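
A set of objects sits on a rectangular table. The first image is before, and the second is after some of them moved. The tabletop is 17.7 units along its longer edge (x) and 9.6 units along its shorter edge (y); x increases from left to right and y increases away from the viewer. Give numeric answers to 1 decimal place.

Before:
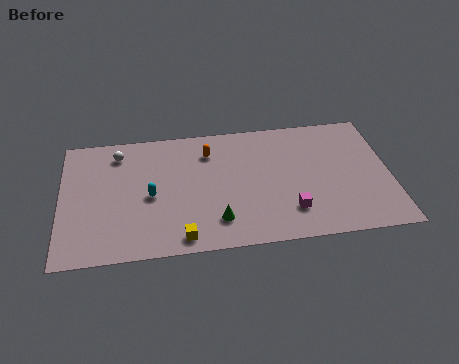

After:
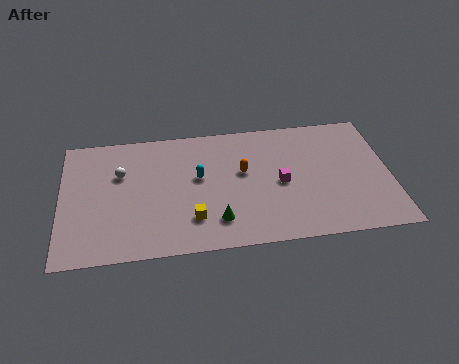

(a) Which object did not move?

the green cone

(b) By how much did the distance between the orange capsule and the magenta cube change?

-4.3

The distance was about 6.6 in the first image and 2.3 in the second, so they moved 4.3 units closer together.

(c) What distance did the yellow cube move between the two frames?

1.4

The yellow cube moved from about (6.4, 1.1) to (7.0, 2.4), a distance of √(0.6² + 1.3²) ≈ 1.4.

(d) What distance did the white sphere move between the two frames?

1.6

The white sphere moved from about (3.1, 7.9) to (3.2, 6.3), a distance of √(0.1² + 1.6²) ≈ 1.6.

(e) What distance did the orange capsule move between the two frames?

2.5

The orange capsule moved from about (8.0, 7.4) to (9.8, 5.6), a distance of √(1.8² + 1.8²) ≈ 2.5.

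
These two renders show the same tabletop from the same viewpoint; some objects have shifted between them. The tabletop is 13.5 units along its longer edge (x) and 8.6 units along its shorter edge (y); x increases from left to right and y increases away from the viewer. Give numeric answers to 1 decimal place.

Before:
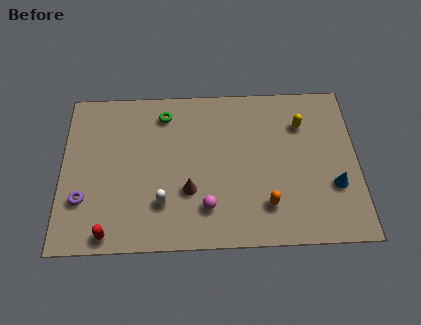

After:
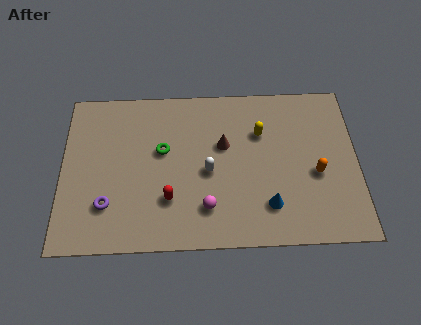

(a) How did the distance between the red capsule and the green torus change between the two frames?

-4.2

Before: roughly 6.8 units apart; after: 2.6. That's 4.2 units closer together.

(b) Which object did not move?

the magenta sphere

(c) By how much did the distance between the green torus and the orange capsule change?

+0.3

They were about 6.9 units apart before and 7.2 after — 0.3 units further apart.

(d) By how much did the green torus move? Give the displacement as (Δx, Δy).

(-0.1, -2.0)

From the two frames, the green torus sits at roughly (4.7, 7.1) before and (4.6, 5.1) after.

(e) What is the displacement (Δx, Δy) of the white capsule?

(2.1, 1.6)

The white capsule started near (4.6, 2.3) and ended near (6.7, 3.9).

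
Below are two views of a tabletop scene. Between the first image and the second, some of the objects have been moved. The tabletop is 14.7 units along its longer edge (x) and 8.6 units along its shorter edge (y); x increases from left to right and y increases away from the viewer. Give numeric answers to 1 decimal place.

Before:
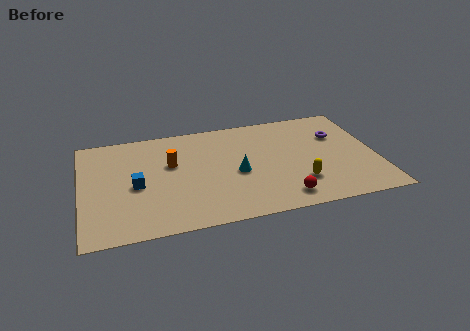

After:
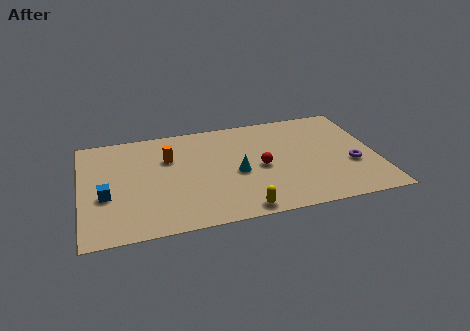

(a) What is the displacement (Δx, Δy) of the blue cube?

(-1.5, -0.5)

The blue cube started near (2.7, 3.9) and ended near (1.2, 3.4).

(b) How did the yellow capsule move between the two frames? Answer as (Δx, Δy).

(-3.0, -1.5)

From the two frames, the yellow capsule sits at roughly (10.7, 2.3) before and (7.7, 0.8) after.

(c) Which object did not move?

the cyan cone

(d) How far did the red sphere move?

2.8

The red sphere was near (9.8, 1.3) before and (8.9, 4.0) after, so it travelled √(0.9² + 2.7²) ≈ 2.8 units.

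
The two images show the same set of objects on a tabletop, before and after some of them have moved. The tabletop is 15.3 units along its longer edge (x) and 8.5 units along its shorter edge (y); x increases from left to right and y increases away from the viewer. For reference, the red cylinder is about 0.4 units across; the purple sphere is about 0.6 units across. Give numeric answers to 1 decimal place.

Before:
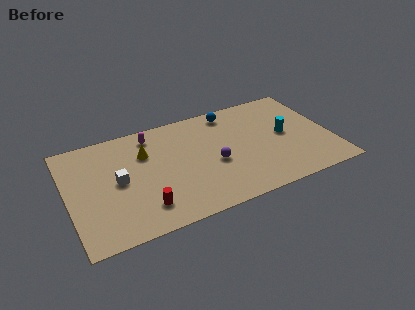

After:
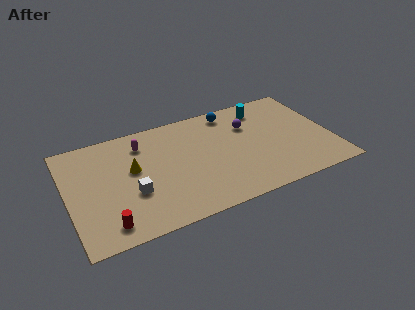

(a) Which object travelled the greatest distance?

the purple sphere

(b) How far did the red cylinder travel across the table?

2.2

From (4.1, 1.8) to (2.0, 1.3), the red cylinder covered √(2.1² + 0.5²) ≈ 2.2 units.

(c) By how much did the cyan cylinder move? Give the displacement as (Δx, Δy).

(-1.0, 2.6)

From the two frames, the cyan cylinder sits at roughly (12.7, 4.4) before and (11.7, 7.0) after.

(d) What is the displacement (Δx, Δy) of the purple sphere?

(2.3, 2.3)

The purple sphere started near (8.4, 3.6) and ended near (10.7, 5.9).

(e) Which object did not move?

the blue sphere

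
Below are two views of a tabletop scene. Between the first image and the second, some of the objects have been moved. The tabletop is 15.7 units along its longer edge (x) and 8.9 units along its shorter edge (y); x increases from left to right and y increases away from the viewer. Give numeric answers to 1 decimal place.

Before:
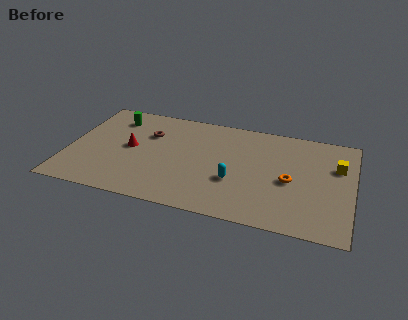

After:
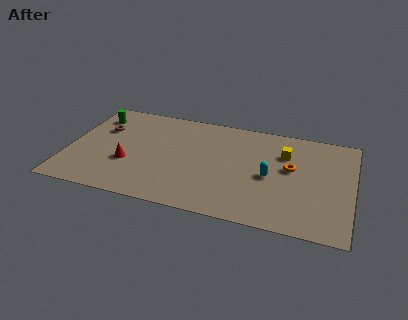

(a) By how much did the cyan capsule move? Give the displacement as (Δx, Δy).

(1.9, 0.9)

The cyan capsule started near (9.3, 3.2) and ended near (11.2, 4.1).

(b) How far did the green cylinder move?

1.1

From (2.3, 7.1) to (1.2, 7.0), the green cylinder covered √(1.1² + 0.1²) ≈ 1.1 units.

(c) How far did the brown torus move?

2.6

The brown torus was near (4.3, 6.1) before and (1.7, 5.9) after, so it travelled √(2.6² + 0.2²) ≈ 2.6 units.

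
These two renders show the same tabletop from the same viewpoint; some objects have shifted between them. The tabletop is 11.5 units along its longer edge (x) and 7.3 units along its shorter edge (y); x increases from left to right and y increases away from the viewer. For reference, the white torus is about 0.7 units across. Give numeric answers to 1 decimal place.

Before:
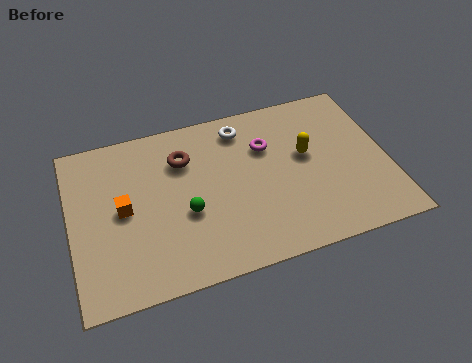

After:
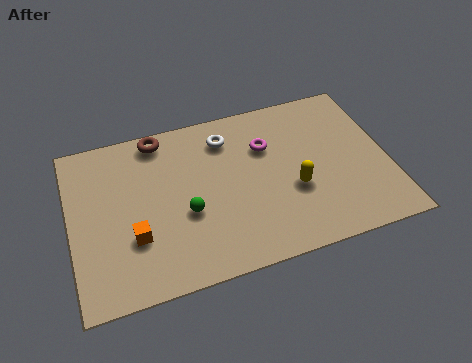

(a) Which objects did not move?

the magenta torus and the green sphere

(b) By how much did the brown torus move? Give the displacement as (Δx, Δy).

(-0.8, 1.2)

The brown torus started near (4.2, 5.3) and ended near (3.4, 6.5).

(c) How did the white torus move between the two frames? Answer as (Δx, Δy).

(-0.6, -0.3)

The white torus was at about (6.4, 6.1) and moved to about (5.8, 5.8).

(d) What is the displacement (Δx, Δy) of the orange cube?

(0.3, -1.3)

From the two frames, the orange cube sits at roughly (1.9, 3.7) before and (2.2, 2.4) after.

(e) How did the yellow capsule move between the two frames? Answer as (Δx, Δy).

(-0.6, -1.4)

The yellow capsule started near (8.6, 4.2) and ended near (8.0, 2.8).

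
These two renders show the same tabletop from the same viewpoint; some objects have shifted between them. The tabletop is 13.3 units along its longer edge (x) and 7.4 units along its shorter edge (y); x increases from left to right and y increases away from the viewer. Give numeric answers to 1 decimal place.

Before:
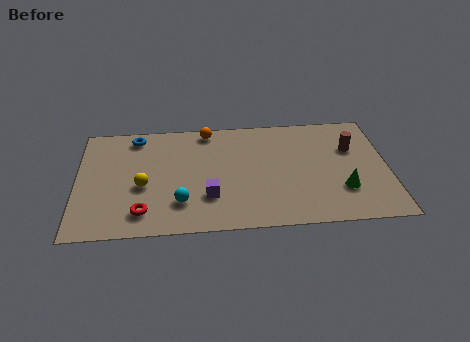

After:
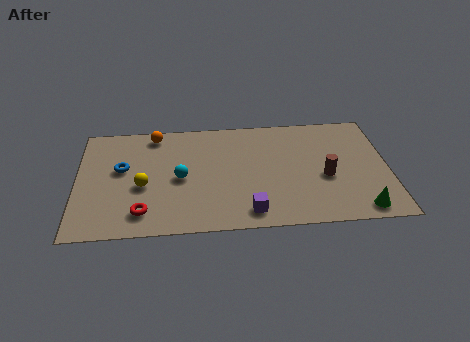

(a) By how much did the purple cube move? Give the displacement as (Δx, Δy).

(1.7, -1.1)

The purple cube started near (5.6, 2.2) and ended near (7.3, 1.1).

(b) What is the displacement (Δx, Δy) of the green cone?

(0.7, -1.3)

From the two frames, the green cone sits at roughly (11.3, 2.2) before and (12.0, 0.9) after.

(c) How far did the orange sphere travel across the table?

2.3

From (5.6, 6.6) to (3.3, 6.5), the orange sphere covered √(2.3² + 0.1²) ≈ 2.3 units.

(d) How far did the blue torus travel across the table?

2.2

The blue torus moved from about (2.5, 6.4) to (1.9, 4.3), a distance of √(0.6² + 2.1²) ≈ 2.2.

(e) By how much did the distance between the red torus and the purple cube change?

+1.6

They were about 2.9 units apart before and 4.5 after — 1.6 units further apart.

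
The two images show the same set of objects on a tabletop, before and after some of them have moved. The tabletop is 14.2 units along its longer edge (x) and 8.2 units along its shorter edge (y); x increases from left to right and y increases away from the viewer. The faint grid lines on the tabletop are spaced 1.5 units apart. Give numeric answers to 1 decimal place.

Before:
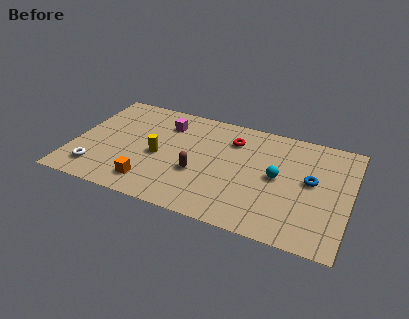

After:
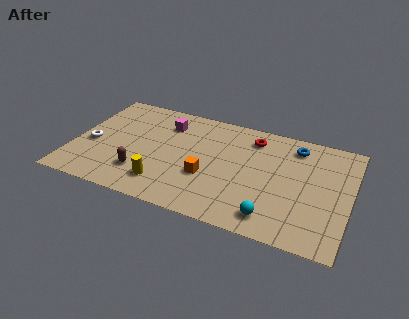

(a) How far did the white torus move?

2.0

From (1.4, 1.6) to (0.9, 3.5), the white torus covered √(0.5² + 1.9²) ≈ 2.0 units.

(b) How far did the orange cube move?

3.2

The orange cube moved from about (4.2, 1.5) to (7.0, 3.0), a distance of √(2.8² + 1.5²) ≈ 3.2.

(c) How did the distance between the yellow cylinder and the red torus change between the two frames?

+2.1

The distance was about 4.4 in the first image and 6.5 in the second, so they moved 2.1 units further apart.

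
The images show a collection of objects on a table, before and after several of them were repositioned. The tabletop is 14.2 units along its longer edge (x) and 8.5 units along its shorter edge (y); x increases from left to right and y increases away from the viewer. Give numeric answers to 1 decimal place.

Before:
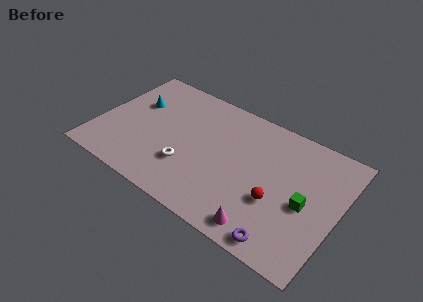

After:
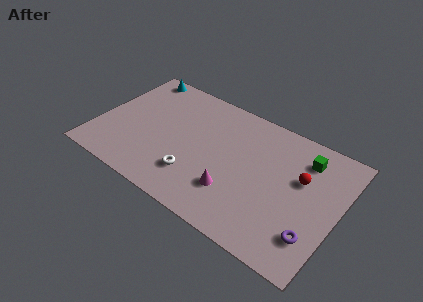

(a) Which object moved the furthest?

the green cube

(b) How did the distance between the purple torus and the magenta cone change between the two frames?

+3.5

Before: roughly 1.2 units apart; after: 4.7. That's 3.5 units further apart.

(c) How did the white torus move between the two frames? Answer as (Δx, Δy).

(0.5, -0.4)

The white torus was at about (5.6, 2.6) and moved to about (6.1, 2.2).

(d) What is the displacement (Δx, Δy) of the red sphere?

(1.1, 2.2)

The red sphere was at about (10.8, 3.1) and moved to about (11.9, 5.3).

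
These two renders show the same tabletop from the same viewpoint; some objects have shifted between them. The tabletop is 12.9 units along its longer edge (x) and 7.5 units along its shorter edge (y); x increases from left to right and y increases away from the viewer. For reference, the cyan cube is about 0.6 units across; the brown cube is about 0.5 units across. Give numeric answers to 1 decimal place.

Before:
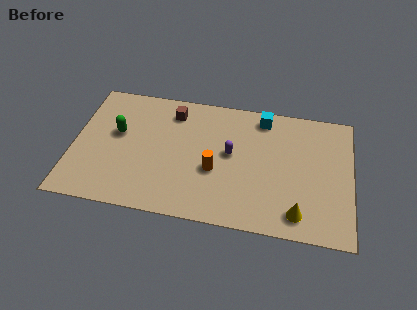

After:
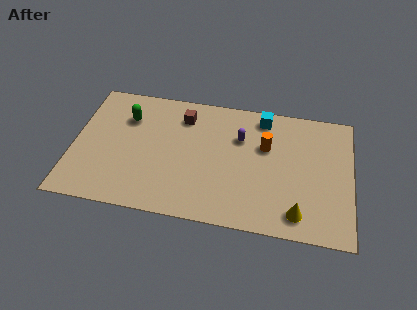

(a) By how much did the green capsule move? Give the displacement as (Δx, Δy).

(0.4, 1.0)

The green capsule was at about (2.0, 4.4) and moved to about (2.4, 5.4).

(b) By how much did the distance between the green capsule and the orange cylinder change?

+1.7

They were about 4.8 units apart before and 6.5 after — 1.7 units further apart.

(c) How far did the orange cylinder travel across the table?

2.9

From (6.6, 3.0) to (8.9, 4.8), the orange cylinder covered √(2.3² + 1.8²) ≈ 2.9 units.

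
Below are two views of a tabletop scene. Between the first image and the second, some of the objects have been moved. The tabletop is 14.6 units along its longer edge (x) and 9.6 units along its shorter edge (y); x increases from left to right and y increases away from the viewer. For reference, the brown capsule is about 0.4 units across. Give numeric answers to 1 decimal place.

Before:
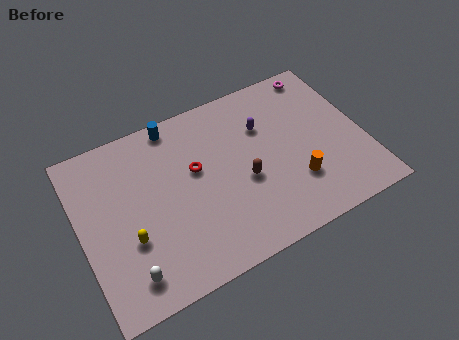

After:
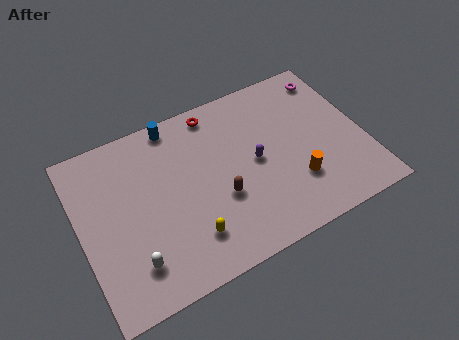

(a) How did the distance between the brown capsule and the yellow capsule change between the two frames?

-3.7

Before: roughly 6.0 units apart; after: 2.3. That's 3.7 units closer together.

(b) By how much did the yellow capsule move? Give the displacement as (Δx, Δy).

(2.9, -1.2)

From the two frames, the yellow capsule sits at roughly (2.3, 3.4) before and (5.2, 2.2) after.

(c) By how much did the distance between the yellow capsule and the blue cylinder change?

+0.4

They were about 6.1 units apart before and 6.5 after — 0.4 units further apart.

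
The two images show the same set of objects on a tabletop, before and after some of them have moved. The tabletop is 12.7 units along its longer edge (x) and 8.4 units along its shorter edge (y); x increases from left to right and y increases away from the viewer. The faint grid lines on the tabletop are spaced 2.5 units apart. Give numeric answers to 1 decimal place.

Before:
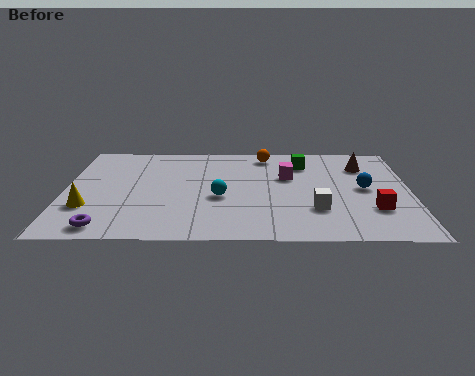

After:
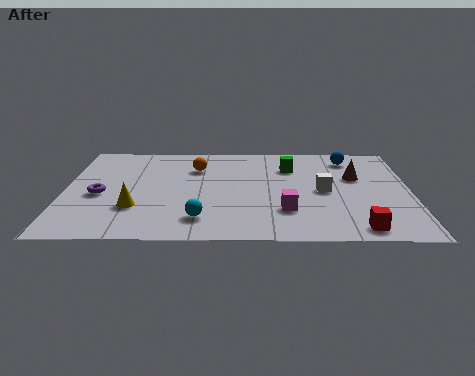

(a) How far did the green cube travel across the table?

0.6

The green cube moved from about (8.8, 6.5) to (8.3, 6.2), a distance of √(0.5² + 0.3²) ≈ 0.6.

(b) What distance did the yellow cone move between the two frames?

1.7

The yellow cone moved from about (0.9, 2.6) to (2.6, 2.6), a distance of √(1.7² + 0.0²) ≈ 1.7.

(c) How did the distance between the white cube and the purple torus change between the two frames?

+0.5

They were about 7.7 units apart before and 8.2 after — 0.5 units further apart.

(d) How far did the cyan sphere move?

1.9

From (5.7, 3.5) to (5.0, 1.7), the cyan sphere covered √(0.7² + 1.8²) ≈ 1.9 units.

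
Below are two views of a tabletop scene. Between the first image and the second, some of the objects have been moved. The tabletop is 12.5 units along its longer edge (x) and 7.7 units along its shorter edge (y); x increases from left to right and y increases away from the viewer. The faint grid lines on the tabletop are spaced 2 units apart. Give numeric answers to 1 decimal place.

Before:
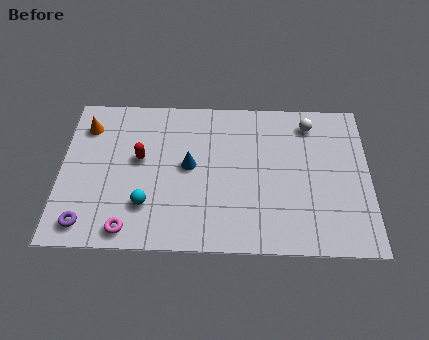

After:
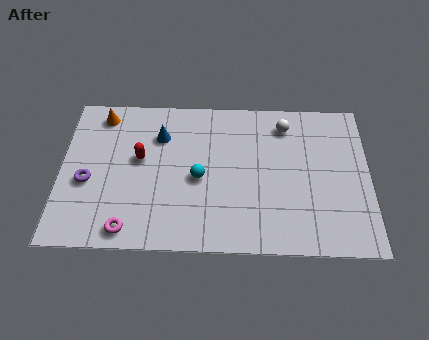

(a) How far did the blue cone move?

1.9

From (5.2, 4.1) to (4.0, 5.6), the blue cone covered √(1.2² + 1.5²) ≈ 1.9 units.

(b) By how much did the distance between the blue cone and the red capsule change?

-0.6

Before: roughly 2.0 units apart; after: 1.4. That's 0.6 units closer together.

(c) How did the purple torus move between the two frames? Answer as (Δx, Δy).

(0.0, 2.1)

The purple torus started near (1.1, 1.1) and ended near (1.1, 3.2).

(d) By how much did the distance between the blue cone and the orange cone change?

-2.0

The distance was about 4.6 in the first image and 2.6 in the second, so they moved 2.0 units closer together.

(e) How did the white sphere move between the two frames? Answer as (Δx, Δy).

(-1.0, -0.1)

From the two frames, the white sphere sits at roughly (10.1, 6.4) before and (9.1, 6.3) after.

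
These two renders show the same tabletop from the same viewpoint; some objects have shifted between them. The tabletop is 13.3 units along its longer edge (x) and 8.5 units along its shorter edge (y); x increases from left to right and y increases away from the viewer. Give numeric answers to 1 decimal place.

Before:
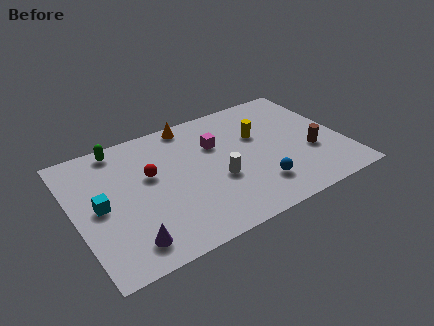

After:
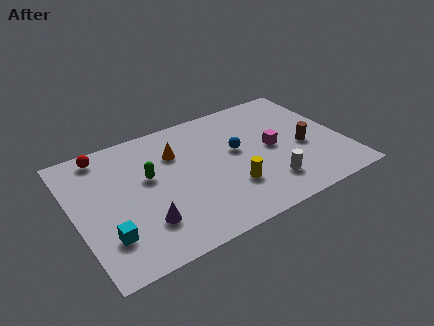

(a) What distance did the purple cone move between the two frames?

1.2

From (2.2, 1.4) to (3.1, 2.2), the purple cone covered √(0.9² + 0.8²) ≈ 1.2 units.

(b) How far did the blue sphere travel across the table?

2.9

From (8.7, 2.0) to (8.1, 4.8), the blue sphere covered √(0.6² + 2.8²) ≈ 2.9 units.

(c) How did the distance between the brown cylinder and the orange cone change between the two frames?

-0.5

They were about 7.1 units apart before and 6.6 after — 0.5 units closer together.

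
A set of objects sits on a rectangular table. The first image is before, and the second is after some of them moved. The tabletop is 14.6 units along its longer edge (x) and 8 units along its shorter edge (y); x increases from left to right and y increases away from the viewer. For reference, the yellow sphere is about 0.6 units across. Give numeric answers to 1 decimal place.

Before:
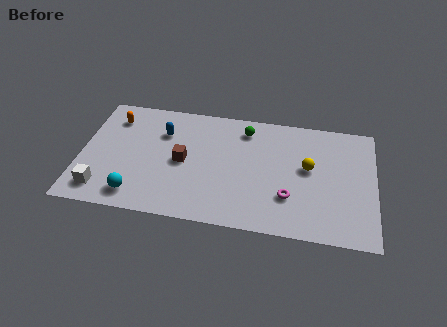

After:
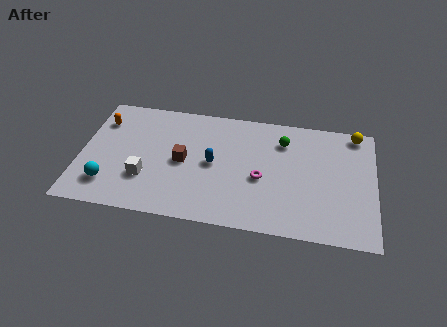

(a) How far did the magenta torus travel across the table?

1.7

The magenta torus was near (10.4, 2.4) before and (9.0, 3.4) after, so it travelled √(1.4² + 1.0²) ≈ 1.7 units.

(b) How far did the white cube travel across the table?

2.4

The white cube moved from about (1.2, 1.4) to (3.3, 2.5), a distance of √(2.1² + 1.1²) ≈ 2.4.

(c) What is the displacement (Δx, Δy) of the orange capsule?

(-0.6, -0.3)

From the two frames, the orange capsule sits at roughly (1.5, 6.3) before and (0.9, 6.0) after.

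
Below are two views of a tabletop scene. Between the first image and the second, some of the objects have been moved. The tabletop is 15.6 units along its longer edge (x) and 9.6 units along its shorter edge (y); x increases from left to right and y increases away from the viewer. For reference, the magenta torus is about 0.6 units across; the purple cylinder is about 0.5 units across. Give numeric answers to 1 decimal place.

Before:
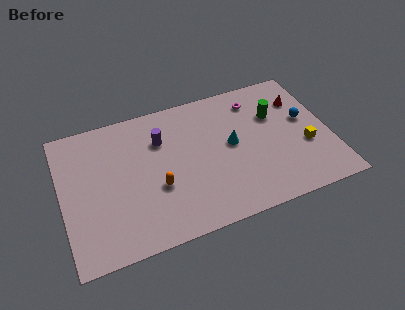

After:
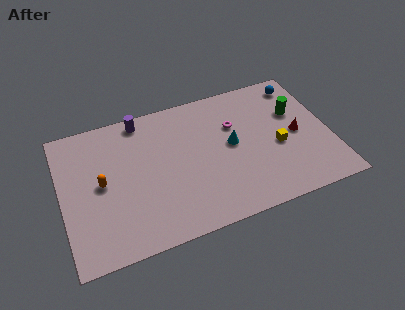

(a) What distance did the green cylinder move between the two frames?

1.2

The green cylinder was near (12.6, 6.4) before and (13.8, 6.2) after, so it travelled √(1.2² + 0.2²) ≈ 1.2 units.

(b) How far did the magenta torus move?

2.0

The magenta torus was near (11.6, 7.8) before and (10.2, 6.4) after, so it travelled √(1.4² + 1.4²) ≈ 2.0 units.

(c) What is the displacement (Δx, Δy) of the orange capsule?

(-3.1, 1.3)

The orange capsule started near (5.4, 3.6) and ended near (2.3, 4.9).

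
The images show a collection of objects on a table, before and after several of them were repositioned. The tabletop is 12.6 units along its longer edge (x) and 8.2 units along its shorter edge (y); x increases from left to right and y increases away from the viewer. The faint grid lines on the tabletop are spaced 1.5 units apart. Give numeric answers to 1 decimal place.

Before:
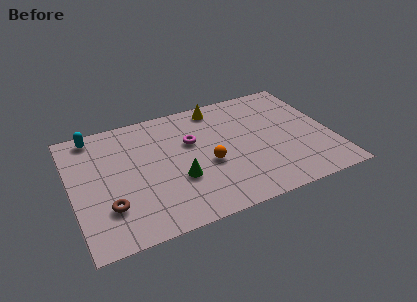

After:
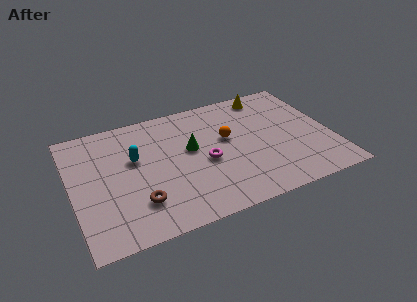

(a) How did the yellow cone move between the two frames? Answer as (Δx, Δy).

(2.5, 0.0)

From the two frames, the yellow cone sits at roughly (7.4, 7.2) before and (9.9, 7.2) after.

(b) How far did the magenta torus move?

1.7

The magenta torus moved from about (5.9, 5.2) to (6.4, 3.6), a distance of √(0.5² + 1.6²) ≈ 1.7.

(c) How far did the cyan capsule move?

2.9

The cyan capsule was near (1.3, 7.3) before and (3.1, 5.0) after, so it travelled √(1.8² + 2.3²) ≈ 2.9 units.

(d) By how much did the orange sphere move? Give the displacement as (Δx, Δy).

(1.1, 1.4)

The orange sphere was at about (6.5, 3.4) and moved to about (7.6, 4.8).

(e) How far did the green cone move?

2.0

The green cone moved from about (5.0, 2.9) to (5.8, 4.7), a distance of √(0.8² + 1.8²) ≈ 2.0.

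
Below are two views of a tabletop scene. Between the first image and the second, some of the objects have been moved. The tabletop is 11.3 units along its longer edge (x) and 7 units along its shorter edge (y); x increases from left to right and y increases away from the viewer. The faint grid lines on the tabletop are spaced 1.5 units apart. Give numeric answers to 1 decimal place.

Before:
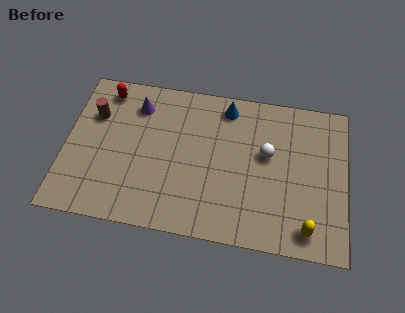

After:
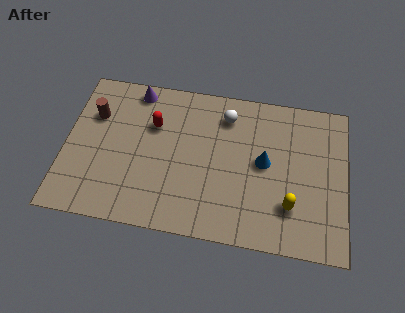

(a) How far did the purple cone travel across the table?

0.7

From (2.8, 5.5) to (2.7, 6.2), the purple cone covered √(0.1² + 0.7²) ≈ 0.7 units.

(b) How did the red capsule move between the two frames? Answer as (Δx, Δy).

(2.0, -1.3)

The red capsule started near (1.5, 6.0) and ended near (3.5, 4.7).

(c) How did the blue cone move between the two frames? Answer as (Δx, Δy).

(1.6, -2.3)

The blue cone started near (6.4, 6.0) and ended near (8.0, 3.7).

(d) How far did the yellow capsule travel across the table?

1.1

The yellow capsule moved from about (9.8, 1.0) to (9.1, 1.9), a distance of √(0.7² + 0.9²) ≈ 1.1.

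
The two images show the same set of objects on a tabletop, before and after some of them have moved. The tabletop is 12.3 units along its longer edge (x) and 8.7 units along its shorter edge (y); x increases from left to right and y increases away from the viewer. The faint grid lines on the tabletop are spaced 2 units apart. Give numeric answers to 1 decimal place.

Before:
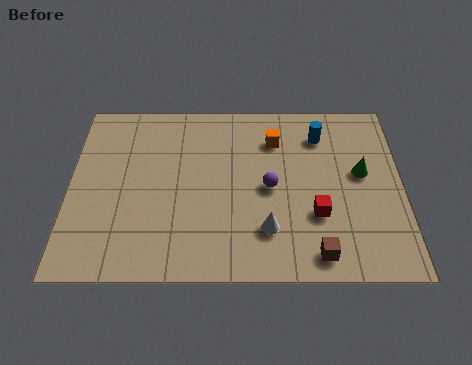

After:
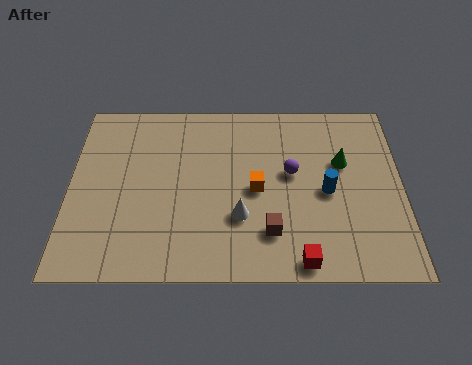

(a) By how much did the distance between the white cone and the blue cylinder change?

-1.6

The distance was about 5.0 in the first image and 3.4 in the second, so they moved 1.6 units closer together.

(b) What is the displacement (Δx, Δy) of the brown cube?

(-1.7, 1.0)

From the two frames, the brown cube sits at roughly (9.1, 1.1) before and (7.4, 2.1) after.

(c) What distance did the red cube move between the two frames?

2.2

The red cube was near (9.1, 2.9) before and (8.5, 0.8) after, so it travelled √(0.6² + 2.1²) ≈ 2.2 units.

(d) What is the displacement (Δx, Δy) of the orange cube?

(-0.7, -2.5)

The orange cube started near (7.6, 6.6) and ended near (6.9, 4.1).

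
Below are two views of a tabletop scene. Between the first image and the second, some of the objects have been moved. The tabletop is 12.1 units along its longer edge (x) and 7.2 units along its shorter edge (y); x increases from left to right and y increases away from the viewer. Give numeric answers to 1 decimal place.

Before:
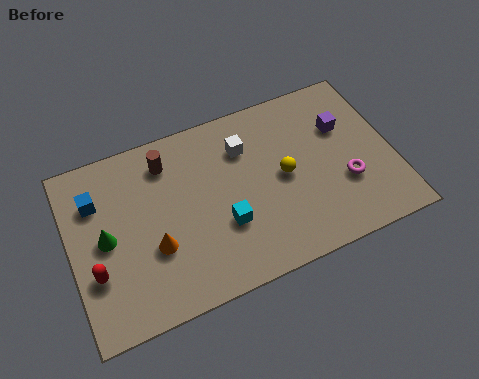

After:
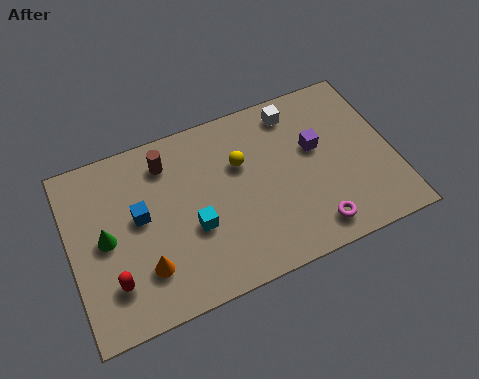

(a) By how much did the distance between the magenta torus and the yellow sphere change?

+1.8

Before: roughly 2.5 units apart; after: 4.3. That's 1.8 units further apart.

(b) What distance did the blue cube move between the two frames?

1.9

The blue cube was near (1.1, 5.2) before and (2.6, 4.0) after, so it travelled √(1.5² + 1.2²) ≈ 1.9 units.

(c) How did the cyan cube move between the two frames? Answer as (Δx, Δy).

(-1.1, 0.3)

The cyan cube started near (5.6, 2.5) and ended near (4.5, 2.8).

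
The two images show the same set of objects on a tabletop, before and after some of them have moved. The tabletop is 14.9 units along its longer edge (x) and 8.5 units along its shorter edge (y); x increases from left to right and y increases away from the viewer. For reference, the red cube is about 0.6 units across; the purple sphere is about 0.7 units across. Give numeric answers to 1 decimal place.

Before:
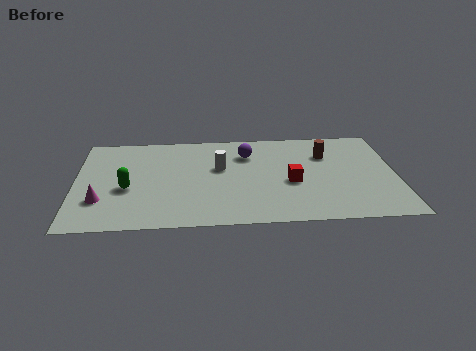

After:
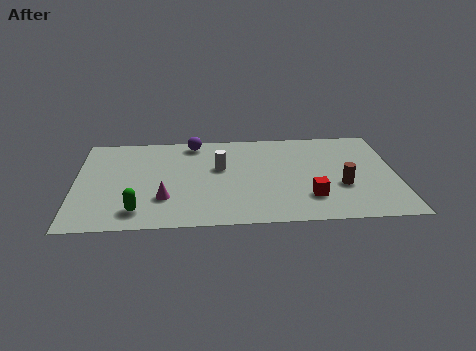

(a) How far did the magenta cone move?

2.9

The magenta cone was near (1.2, 2.5) before and (4.1, 2.5) after, so it travelled √(2.9² + 0.0²) ≈ 2.9 units.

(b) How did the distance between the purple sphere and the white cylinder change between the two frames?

+0.9

They were about 1.8 units apart before and 2.7 after — 0.9 units further apart.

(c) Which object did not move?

the white cylinder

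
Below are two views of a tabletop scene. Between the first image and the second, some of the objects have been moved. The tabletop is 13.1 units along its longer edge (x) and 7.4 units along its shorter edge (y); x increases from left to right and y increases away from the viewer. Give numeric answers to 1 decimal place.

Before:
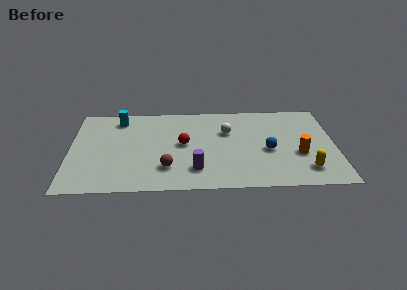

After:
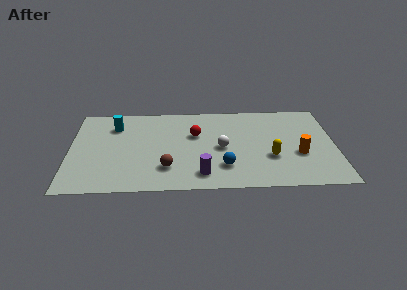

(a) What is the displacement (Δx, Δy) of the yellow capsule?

(-1.7, 1.1)

From the two frames, the yellow capsule sits at roughly (11.6, 1.5) before and (9.9, 2.6) after.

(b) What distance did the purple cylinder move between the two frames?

0.5

The purple cylinder moved from about (6.2, 1.7) to (6.5, 1.3), a distance of √(0.3² + 0.4²) ≈ 0.5.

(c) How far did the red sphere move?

1.0

The red sphere moved from about (5.6, 3.9) to (6.2, 4.7), a distance of √(0.6² + 0.8²) ≈ 1.0.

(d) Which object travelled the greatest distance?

the blue sphere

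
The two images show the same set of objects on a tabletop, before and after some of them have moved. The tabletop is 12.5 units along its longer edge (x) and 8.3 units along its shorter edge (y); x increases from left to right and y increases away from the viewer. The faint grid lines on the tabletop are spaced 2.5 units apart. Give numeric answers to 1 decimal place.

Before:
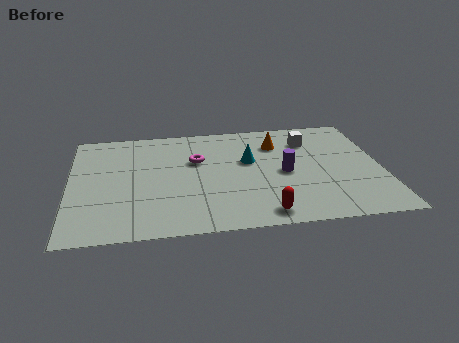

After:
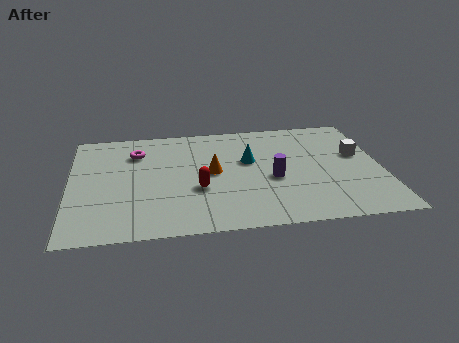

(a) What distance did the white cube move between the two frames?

2.4

The white cube was near (9.7, 6.3) before and (11.6, 4.9) after, so it travelled √(1.9² + 1.4²) ≈ 2.4 units.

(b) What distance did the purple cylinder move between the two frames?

0.6

The purple cylinder was near (8.6, 3.9) before and (8.1, 3.5) after, so it travelled √(0.5² + 0.4²) ≈ 0.6 units.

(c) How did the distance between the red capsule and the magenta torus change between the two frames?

-1.1

They were about 5.0 units apart before and 3.9 after — 1.1 units closer together.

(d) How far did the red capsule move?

3.3

From (7.6, 1.0) to (5.1, 3.1), the red capsule covered √(2.5² + 2.1²) ≈ 3.3 units.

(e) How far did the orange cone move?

3.3

The orange cone moved from about (8.4, 6.2) to (5.7, 4.3), a distance of √(2.7² + 1.9²) ≈ 3.3.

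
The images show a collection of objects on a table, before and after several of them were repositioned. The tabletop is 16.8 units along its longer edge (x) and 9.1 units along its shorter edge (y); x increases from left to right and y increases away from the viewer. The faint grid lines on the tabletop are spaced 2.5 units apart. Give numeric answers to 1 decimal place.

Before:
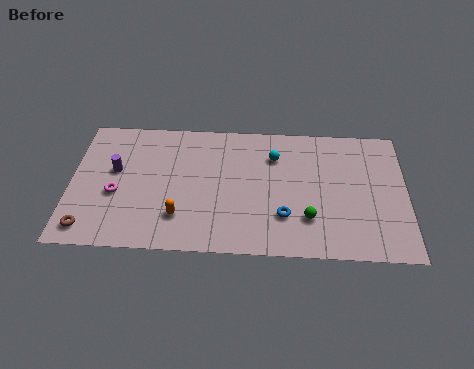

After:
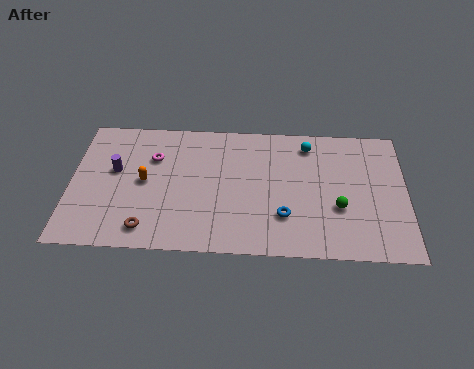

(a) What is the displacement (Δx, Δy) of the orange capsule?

(-1.8, 2.3)

From the two frames, the orange capsule sits at roughly (5.5, 2.3) before and (3.7, 4.6) after.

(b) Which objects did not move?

the purple cylinder and the blue torus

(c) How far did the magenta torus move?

3.2

The magenta torus was near (2.3, 3.7) before and (4.1, 6.3) after, so it travelled √(1.8² + 2.6²) ≈ 3.2 units.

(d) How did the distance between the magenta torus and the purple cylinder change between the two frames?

+0.5

Before: roughly 1.6 units apart; after: 2.1. That's 0.5 units further apart.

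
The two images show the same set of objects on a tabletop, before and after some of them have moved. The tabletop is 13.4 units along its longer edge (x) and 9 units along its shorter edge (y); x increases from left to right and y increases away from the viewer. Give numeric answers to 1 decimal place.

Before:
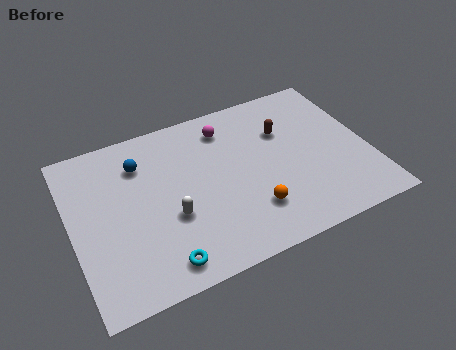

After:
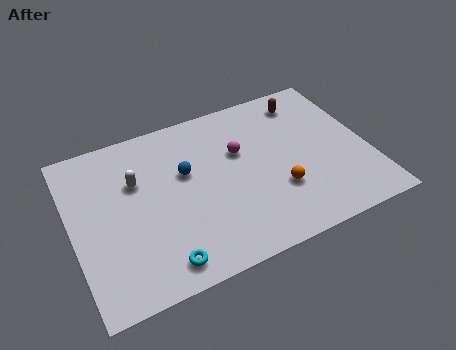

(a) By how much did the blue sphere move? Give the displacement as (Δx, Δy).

(1.9, -1.3)

From the two frames, the blue sphere sits at roughly (3.3, 6.8) before and (5.2, 5.5) after.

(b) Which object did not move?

the cyan torus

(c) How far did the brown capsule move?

1.8

The brown capsule moved from about (9.8, 6.1) to (11.0, 7.5), a distance of √(1.2² + 1.4²) ≈ 1.8.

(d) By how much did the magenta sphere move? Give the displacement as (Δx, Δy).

(0.4, -1.6)

The magenta sphere started near (7.3, 7.3) and ended near (7.7, 5.7).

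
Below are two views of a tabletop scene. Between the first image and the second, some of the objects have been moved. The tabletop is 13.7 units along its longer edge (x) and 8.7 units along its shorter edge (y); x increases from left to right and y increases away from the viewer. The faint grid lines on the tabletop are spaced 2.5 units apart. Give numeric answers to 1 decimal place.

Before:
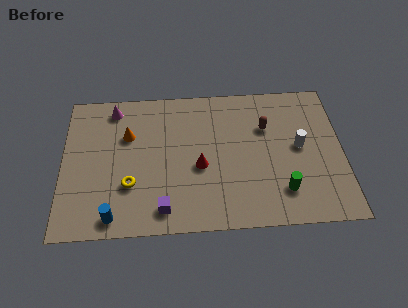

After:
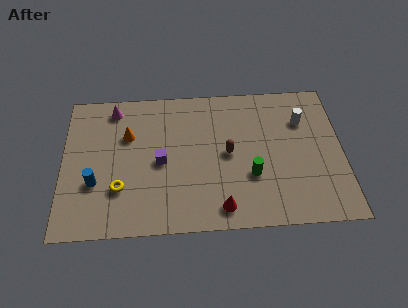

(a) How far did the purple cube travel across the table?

2.8

From (4.9, 1.3) to (4.8, 4.1), the purple cube covered √(0.1² + 2.8²) ≈ 2.8 units.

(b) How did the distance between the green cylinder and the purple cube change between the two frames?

-1.3

They were about 5.8 units apart before and 4.5 after — 1.3 units closer together.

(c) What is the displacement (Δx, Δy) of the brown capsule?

(-1.9, -1.5)

From the two frames, the brown capsule sits at roughly (10.0, 5.9) before and (8.1, 4.4) after.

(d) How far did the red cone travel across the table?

2.7

From (6.7, 3.7) to (7.7, 1.2), the red cone covered √(1.0² + 2.5²) ≈ 2.7 units.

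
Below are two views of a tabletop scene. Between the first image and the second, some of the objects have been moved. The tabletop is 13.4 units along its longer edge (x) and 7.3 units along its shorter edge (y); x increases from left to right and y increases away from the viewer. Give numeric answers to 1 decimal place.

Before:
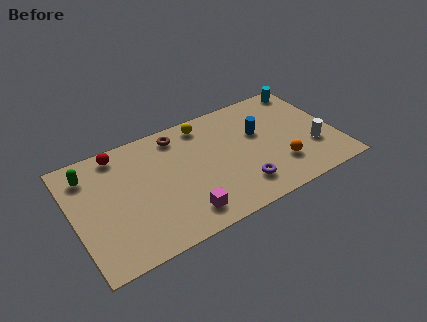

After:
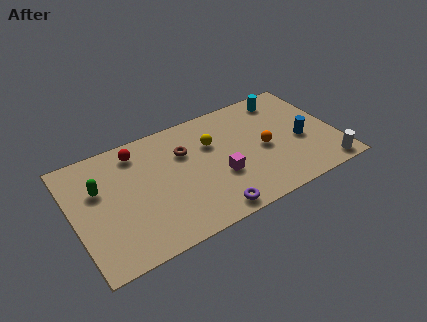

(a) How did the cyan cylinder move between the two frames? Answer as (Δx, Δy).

(-1.3, -0.3)

The cyan cylinder started near (12.5, 6.5) and ended near (11.2, 6.2).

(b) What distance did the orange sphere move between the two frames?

1.5

The orange sphere was near (10.3, 2.0) before and (9.7, 3.4) after, so it travelled √(0.6² + 1.4²) ≈ 1.5 units.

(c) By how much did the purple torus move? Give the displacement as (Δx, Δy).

(-1.7, -0.8)

From the two frames, the purple torus sits at roughly (8.2, 1.6) before and (6.5, 0.8) after.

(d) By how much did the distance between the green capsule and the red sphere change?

+0.8

Before: roughly 1.7 units apart; after: 2.5. That's 0.8 units further apart.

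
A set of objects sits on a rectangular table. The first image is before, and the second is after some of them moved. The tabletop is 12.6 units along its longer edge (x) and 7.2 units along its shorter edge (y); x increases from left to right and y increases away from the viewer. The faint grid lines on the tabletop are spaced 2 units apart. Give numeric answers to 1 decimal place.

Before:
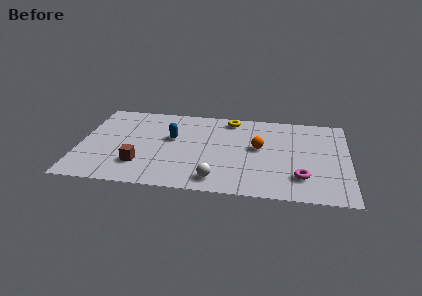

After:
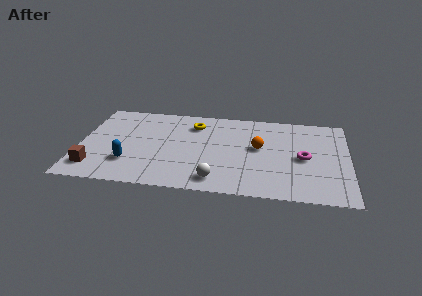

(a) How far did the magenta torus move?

1.6

The magenta torus moved from about (10.4, 1.8) to (10.5, 3.4), a distance of √(0.1² + 1.6²) ≈ 1.6.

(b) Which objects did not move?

the orange sphere and the white sphere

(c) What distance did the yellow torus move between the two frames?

1.8

From (7.0, 6.3) to (5.3, 5.6), the yellow torus covered √(1.7² + 0.7²) ≈ 1.8 units.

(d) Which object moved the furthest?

the blue capsule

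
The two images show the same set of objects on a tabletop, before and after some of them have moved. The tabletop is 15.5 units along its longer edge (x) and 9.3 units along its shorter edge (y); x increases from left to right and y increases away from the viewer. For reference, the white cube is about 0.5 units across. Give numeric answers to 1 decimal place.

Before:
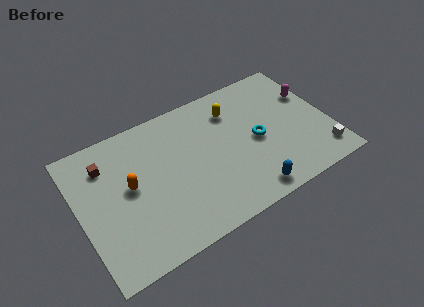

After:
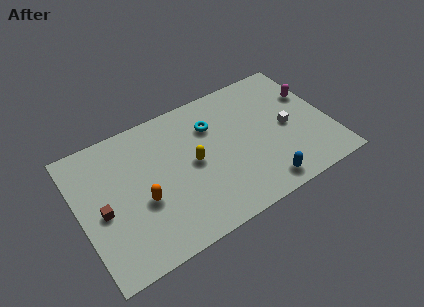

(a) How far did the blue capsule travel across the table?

0.9

The blue capsule moved from about (9.9, 1.1) to (10.8, 1.2), a distance of √(0.9² + 0.1²) ≈ 0.9.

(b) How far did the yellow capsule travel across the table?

3.8

The yellow capsule moved from about (9.9, 7.1) to (7.0, 4.7), a distance of √(2.9² + 2.4²) ≈ 3.8.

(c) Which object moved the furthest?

the yellow capsule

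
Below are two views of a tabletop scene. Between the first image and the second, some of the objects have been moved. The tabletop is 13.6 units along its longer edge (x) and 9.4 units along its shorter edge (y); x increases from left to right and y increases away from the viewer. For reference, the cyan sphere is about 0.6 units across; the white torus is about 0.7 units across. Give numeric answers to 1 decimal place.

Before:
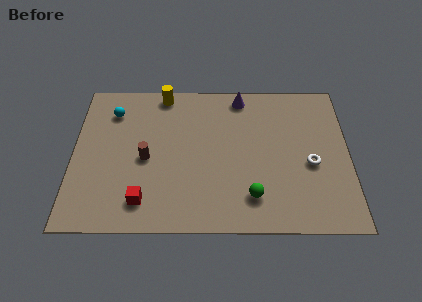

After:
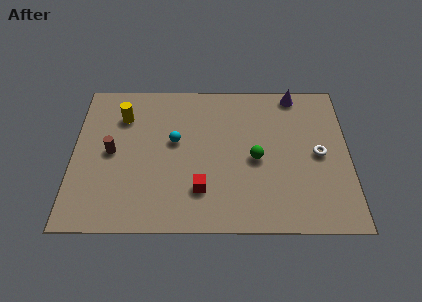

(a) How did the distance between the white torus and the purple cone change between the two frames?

-1.4

The distance was about 5.5 in the first image and 4.1 in the second, so they moved 1.4 units closer together.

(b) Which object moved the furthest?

the cyan sphere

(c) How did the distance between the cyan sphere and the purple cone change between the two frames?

+0.3

They were about 6.5 units apart before and 6.8 after — 0.3 units further apart.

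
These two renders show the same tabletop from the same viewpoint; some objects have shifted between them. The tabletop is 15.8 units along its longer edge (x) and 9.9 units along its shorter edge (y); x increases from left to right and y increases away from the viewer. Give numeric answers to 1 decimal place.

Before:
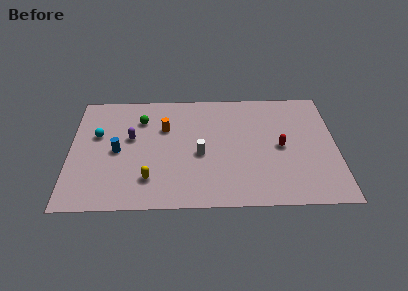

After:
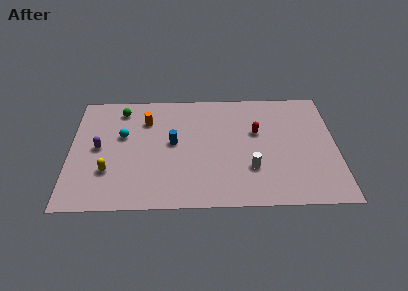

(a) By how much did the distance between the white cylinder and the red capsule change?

-1.7

They were about 4.8 units apart before and 3.1 after — 1.7 units closer together.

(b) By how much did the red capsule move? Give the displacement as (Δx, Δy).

(-1.4, 1.3)

The red capsule started near (12.5, 4.8) and ended near (11.1, 6.1).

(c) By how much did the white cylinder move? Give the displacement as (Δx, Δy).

(3.0, -1.3)

The white cylinder started near (7.7, 4.3) and ended near (10.7, 3.0).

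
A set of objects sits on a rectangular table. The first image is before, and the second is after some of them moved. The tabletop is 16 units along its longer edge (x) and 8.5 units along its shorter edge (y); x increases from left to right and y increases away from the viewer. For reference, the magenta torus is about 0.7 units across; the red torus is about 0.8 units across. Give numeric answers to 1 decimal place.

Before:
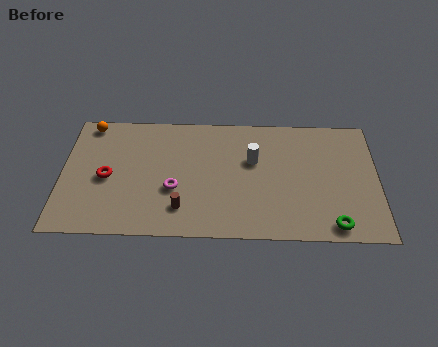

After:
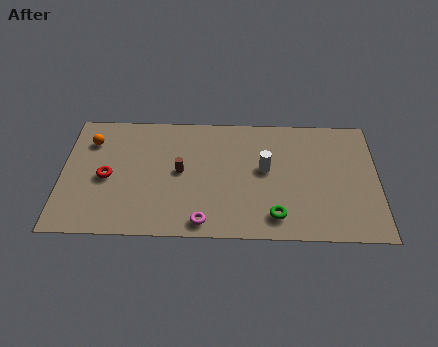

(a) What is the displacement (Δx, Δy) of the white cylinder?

(0.6, -0.6)

The white cylinder was at about (9.7, 5.3) and moved to about (10.3, 4.7).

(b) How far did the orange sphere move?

1.2

The orange sphere moved from about (1.3, 7.6) to (1.4, 6.4), a distance of √(0.1² + 1.2²) ≈ 1.2.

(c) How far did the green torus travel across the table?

2.9

From (13.7, 1.0) to (10.8, 1.5), the green torus covered √(2.9² + 0.5²) ≈ 2.9 units.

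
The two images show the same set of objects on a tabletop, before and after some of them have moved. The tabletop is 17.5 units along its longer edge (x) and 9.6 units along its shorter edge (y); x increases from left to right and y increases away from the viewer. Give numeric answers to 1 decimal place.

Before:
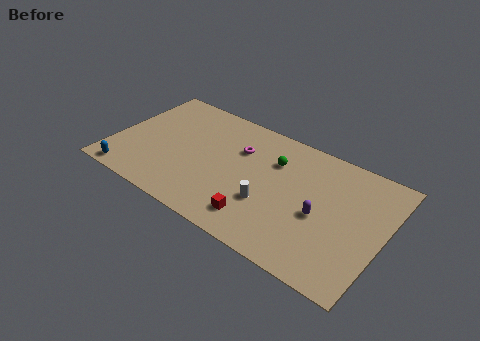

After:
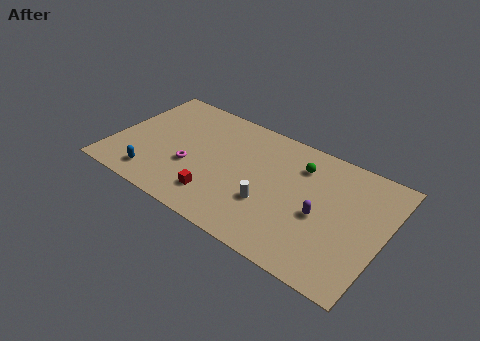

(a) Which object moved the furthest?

the magenta torus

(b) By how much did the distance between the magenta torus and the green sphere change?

+5.3

The distance was about 2.3 in the first image and 7.6 in the second, so they moved 5.3 units further apart.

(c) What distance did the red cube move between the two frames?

2.8

From (10.0, 1.8) to (7.2, 2.1), the red cube covered √(2.8² + 0.3²) ≈ 2.8 units.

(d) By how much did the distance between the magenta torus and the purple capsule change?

+2.2

They were about 6.2 units apart before and 8.4 after — 2.2 units further apart.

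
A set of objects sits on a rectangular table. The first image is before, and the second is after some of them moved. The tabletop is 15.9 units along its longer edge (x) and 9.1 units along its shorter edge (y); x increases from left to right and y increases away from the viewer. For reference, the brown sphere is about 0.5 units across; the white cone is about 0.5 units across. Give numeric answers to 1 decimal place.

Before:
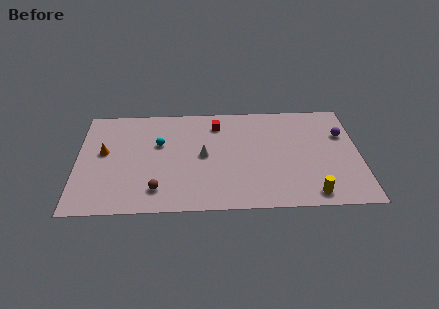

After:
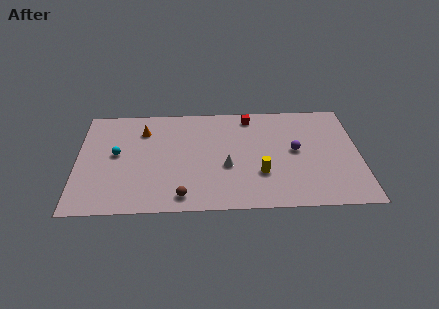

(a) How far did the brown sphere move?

1.5

The brown sphere moved from about (4.5, 1.8) to (5.9, 1.2), a distance of √(1.4² + 0.6²) ≈ 1.5.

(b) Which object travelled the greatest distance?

the yellow cylinder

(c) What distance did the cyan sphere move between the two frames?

2.5

The cyan sphere moved from about (4.6, 5.7) to (2.2, 4.9), a distance of √(2.4² + 0.8²) ≈ 2.5.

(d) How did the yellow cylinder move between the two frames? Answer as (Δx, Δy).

(-2.8, 1.8)

The yellow cylinder was at about (13.1, 1.1) and moved to about (10.3, 2.9).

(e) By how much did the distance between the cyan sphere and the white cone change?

+3.6

The distance was about 2.7 in the first image and 6.3 in the second, so they moved 3.6 units further apart.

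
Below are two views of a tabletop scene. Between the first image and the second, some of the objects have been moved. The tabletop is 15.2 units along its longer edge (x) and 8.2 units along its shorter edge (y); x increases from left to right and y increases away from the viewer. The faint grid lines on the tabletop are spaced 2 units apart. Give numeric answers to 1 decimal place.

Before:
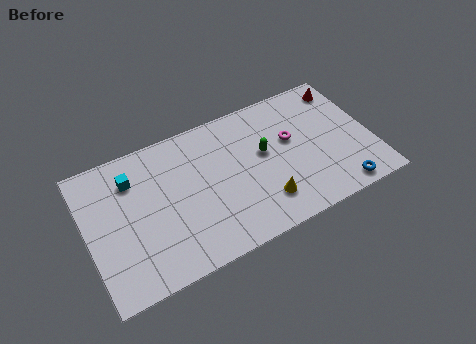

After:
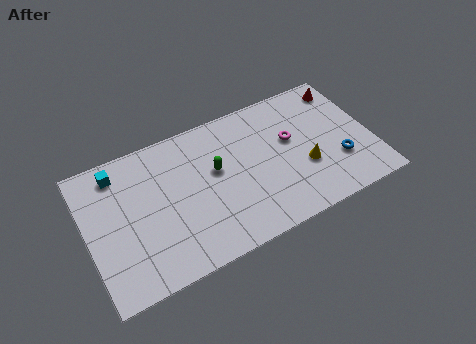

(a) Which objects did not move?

the red cone and the magenta torus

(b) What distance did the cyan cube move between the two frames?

1.0

The cyan cube moved from about (2.6, 6.2) to (1.9, 6.9), a distance of √(0.7² + 0.7²) ≈ 1.0.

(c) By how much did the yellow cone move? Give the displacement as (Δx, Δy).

(2.4, 1.1)

The yellow cone started near (9.1, 1.9) and ended near (11.5, 3.0).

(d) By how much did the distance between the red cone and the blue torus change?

-1.7

Before: roughly 6.1 units apart; after: 4.4. That's 1.7 units closer together.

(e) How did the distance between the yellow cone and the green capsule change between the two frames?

+2.1

They were about 2.8 units apart before and 4.9 after — 2.1 units further apart.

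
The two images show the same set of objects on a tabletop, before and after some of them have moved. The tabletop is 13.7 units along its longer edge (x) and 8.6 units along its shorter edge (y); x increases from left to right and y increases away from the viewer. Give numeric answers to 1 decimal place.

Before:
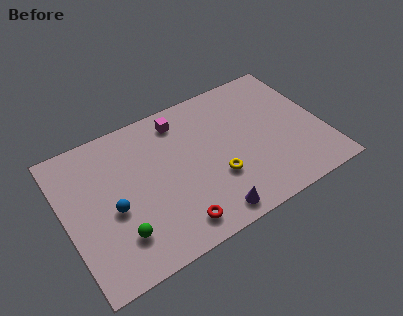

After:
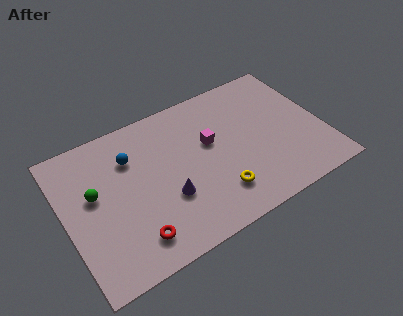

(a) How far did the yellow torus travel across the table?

0.9

The yellow torus was near (7.8, 2.9) before and (7.7, 2.0) after, so it travelled √(0.1² + 0.9²) ≈ 0.9 units.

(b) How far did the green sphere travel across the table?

3.0

The green sphere moved from about (2.5, 2.1) to (1.6, 5.0), a distance of √(0.9² + 2.9²) ≈ 3.0.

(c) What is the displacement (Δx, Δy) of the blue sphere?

(1.3, 2.5)

The blue sphere started near (2.4, 3.7) and ended near (3.7, 6.2).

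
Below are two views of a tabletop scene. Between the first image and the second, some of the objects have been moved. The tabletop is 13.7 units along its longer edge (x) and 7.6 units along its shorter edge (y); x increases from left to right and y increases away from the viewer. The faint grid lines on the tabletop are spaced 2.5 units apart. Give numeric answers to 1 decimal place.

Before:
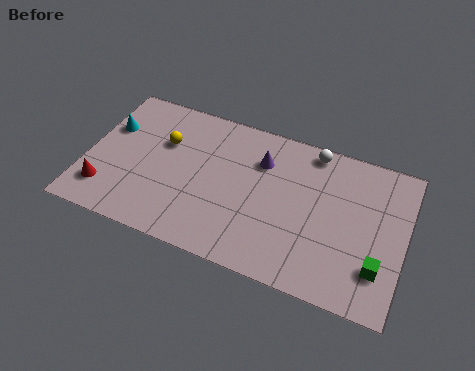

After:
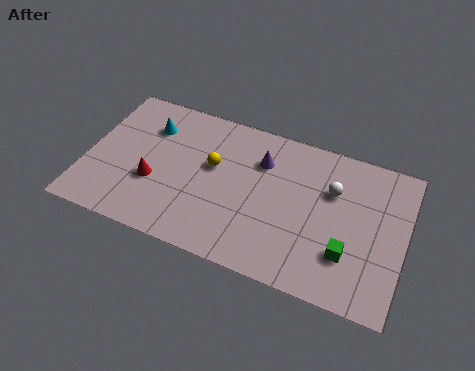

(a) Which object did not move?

the purple cone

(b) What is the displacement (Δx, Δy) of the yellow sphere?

(2.2, -0.5)

From the two frames, the yellow sphere sits at roughly (3.2, 5.0) before and (5.4, 4.5) after.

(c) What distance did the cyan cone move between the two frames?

1.8

The cyan cone was near (0.8, 5.0) before and (2.5, 5.6) after, so it travelled √(1.7² + 0.6²) ≈ 1.8 units.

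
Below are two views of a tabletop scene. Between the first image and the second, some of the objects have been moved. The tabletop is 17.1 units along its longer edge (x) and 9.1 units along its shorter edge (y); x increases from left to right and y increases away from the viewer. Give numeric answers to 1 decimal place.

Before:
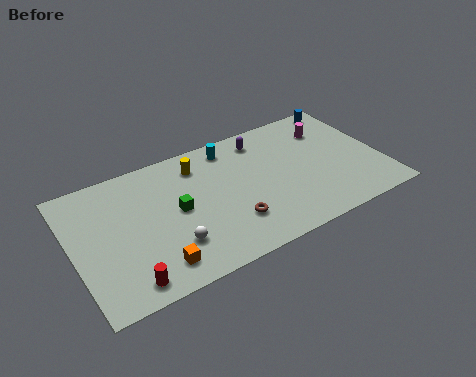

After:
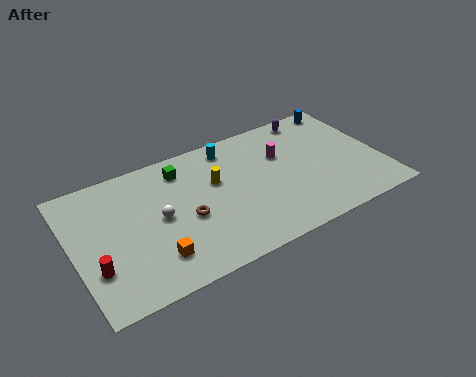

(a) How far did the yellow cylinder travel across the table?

1.8

The yellow cylinder was near (7.2, 7.3) before and (8.0, 5.7) after, so it travelled √(0.8² + 1.6²) ≈ 1.8 units.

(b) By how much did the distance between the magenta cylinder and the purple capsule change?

-0.8

They were about 3.8 units apart before and 3.0 after — 0.8 units closer together.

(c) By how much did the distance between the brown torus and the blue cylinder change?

+1.3

They were about 9.3 units apart before and 10.6 after — 1.3 units further apart.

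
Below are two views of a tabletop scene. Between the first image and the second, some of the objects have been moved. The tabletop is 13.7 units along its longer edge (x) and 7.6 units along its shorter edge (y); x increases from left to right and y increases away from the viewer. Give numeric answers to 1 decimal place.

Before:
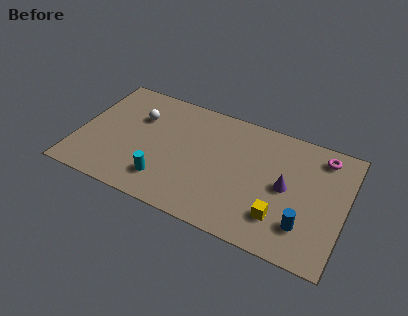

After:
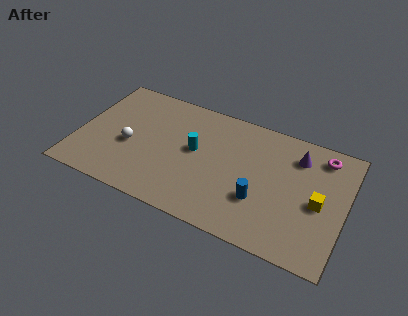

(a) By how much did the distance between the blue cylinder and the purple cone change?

+1.6

The distance was about 2.2 in the first image and 3.8 in the second, so they moved 1.6 units further apart.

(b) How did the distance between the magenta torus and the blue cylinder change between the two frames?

+0.3

Before: roughly 4.5 units apart; after: 4.8. That's 0.3 units further apart.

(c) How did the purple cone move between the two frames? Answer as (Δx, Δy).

(0.4, 2.1)

The purple cone was at about (10.7, 3.8) and moved to about (11.1, 5.9).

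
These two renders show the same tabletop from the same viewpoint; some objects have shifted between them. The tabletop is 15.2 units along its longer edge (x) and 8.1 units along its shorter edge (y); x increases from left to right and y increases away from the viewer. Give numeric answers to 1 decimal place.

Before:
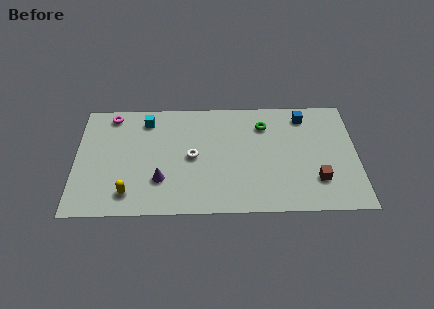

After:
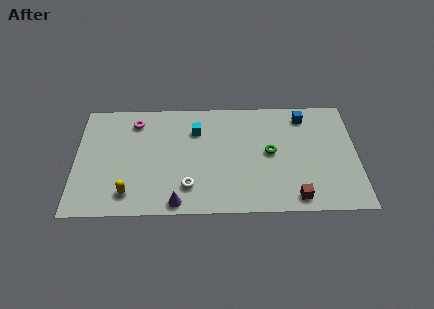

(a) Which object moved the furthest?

the cyan cube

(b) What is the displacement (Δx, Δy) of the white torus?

(-0.2, -2.1)

The white torus was at about (6.3, 4.0) and moved to about (6.1, 1.9).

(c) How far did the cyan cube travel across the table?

2.8

From (3.8, 6.7) to (6.5, 5.9), the cyan cube covered √(2.7² + 0.8²) ≈ 2.8 units.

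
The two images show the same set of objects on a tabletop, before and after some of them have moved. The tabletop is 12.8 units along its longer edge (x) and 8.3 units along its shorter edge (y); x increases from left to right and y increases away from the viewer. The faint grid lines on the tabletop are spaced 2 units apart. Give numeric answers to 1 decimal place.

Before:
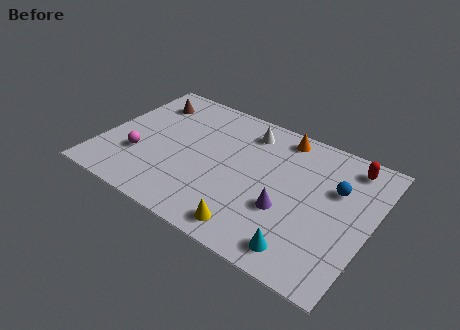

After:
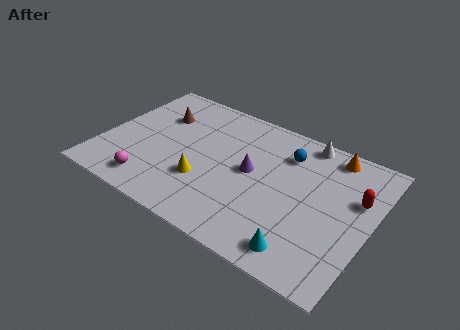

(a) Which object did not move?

the cyan cone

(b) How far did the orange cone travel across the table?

2.4

From (8.1, 7.3) to (10.5, 7.3), the orange cone covered √(2.4² + 0.0²) ≈ 2.4 units.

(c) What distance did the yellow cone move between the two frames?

3.1

From (7.7, 1.1) to (5.1, 2.7), the yellow cone covered √(2.6² + 1.6²) ≈ 3.1 units.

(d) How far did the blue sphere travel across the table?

2.7

From (11.0, 5.4) to (8.5, 6.3), the blue sphere covered √(2.5² + 0.9²) ≈ 2.7 units.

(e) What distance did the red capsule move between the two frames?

1.9

The red capsule was near (11.4, 7.1) before and (12.0, 5.3) after, so it travelled √(0.6² + 1.8²) ≈ 1.9 units.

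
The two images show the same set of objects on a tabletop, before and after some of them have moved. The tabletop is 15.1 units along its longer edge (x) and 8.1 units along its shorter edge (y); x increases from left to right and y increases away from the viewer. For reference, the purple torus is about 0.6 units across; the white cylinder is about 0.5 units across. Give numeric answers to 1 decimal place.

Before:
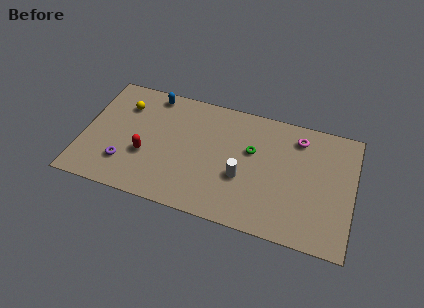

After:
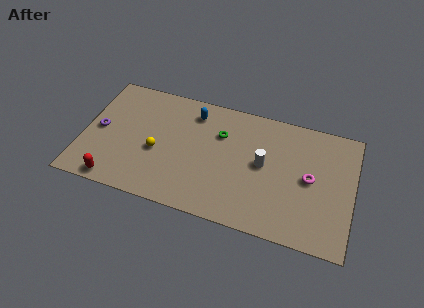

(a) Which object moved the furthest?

the yellow sphere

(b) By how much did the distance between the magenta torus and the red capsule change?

+2.1

They were about 9.0 units apart before and 11.1 after — 2.1 units further apart.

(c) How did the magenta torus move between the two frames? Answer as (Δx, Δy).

(0.8, -2.5)

From the two frames, the magenta torus sits at roughly (11.9, 6.6) before and (12.7, 4.1) after.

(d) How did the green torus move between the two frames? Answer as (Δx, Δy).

(-1.8, 0.6)

From the two frames, the green torus sits at roughly (9.4, 5.0) before and (7.6, 5.6) after.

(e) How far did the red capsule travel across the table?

2.7

The red capsule moved from about (3.6, 3.0) to (2.1, 0.8), a distance of √(1.5² + 2.2²) ≈ 2.7.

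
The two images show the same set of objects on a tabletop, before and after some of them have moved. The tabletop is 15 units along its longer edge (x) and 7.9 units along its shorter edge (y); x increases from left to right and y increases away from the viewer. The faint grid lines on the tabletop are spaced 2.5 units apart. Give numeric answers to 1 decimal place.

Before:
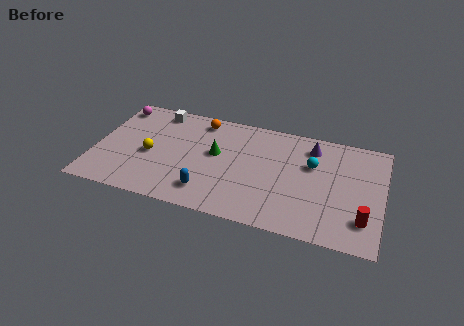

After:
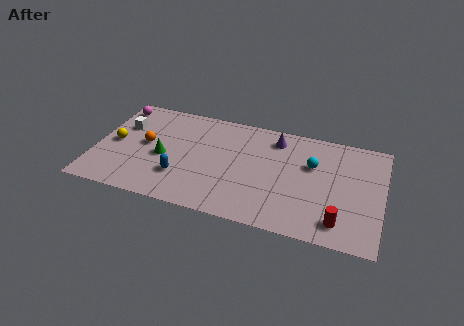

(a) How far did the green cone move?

2.9

The green cone was near (6.3, 4.5) before and (3.6, 3.5) after, so it travelled √(2.7² + 1.0²) ≈ 2.9 units.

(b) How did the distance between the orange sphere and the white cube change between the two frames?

-0.6

The distance was about 2.3 in the first image and 1.7 in the second, so they moved 0.6 units closer together.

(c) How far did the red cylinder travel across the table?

1.3

From (14.1, 1.9) to (12.9, 1.4), the red cylinder covered √(1.2² + 0.5²) ≈ 1.3 units.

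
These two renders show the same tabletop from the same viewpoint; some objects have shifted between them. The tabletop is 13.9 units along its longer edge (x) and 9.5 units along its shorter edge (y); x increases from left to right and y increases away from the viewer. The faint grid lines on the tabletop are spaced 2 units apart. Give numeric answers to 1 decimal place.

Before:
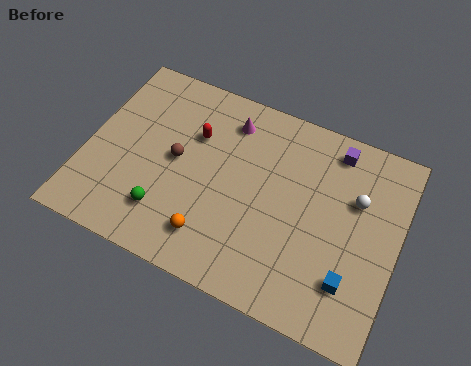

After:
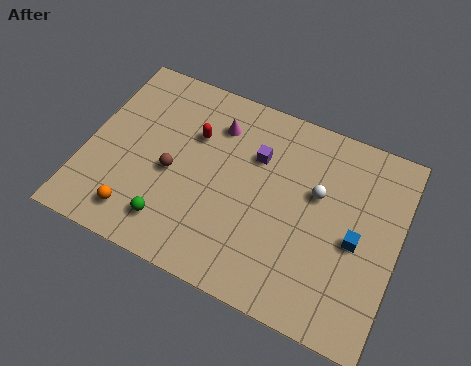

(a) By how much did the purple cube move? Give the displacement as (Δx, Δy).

(-3.3, -1.7)

From the two frames, the purple cube sits at roughly (10.7, 8.2) before and (7.4, 6.5) after.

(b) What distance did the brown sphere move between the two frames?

0.7

The brown sphere was near (4.0, 4.9) before and (3.9, 4.2) after, so it travelled √(0.1² + 0.7²) ≈ 0.7 units.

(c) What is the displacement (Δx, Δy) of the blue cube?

(0.0, 1.9)

The blue cube started near (12.1, 2.4) and ended near (12.1, 4.3).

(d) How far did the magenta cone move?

0.6

The magenta cone moved from about (6.0, 7.7) to (5.5, 7.3), a distance of √(0.5² + 0.4²) ≈ 0.6.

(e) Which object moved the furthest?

the purple cube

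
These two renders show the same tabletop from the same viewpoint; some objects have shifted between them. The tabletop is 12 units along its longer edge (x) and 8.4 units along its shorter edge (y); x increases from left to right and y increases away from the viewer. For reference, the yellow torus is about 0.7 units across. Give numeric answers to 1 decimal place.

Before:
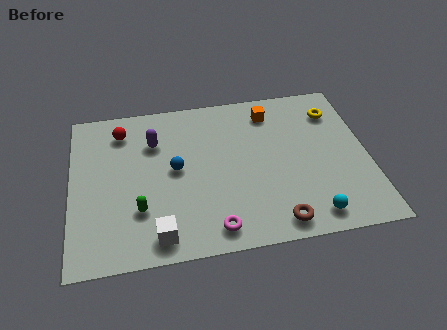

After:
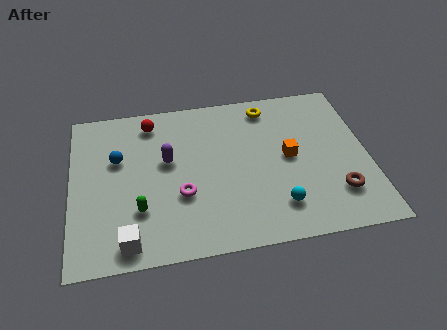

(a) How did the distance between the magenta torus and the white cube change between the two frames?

+0.8

Before: roughly 2.2 units apart; after: 3.0. That's 0.8 units further apart.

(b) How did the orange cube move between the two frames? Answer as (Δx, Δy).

(0.6, -2.6)

The orange cube was at about (8.2, 6.9) and moved to about (8.8, 4.3).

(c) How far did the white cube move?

1.2

From (3.4, 1.1) to (2.2, 1.0), the white cube covered √(1.2² + 0.1²) ≈ 1.2 units.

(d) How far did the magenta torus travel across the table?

2.2

The magenta torus moved from about (5.6, 1.1) to (4.4, 3.0), a distance of √(1.2² + 1.9²) ≈ 2.2.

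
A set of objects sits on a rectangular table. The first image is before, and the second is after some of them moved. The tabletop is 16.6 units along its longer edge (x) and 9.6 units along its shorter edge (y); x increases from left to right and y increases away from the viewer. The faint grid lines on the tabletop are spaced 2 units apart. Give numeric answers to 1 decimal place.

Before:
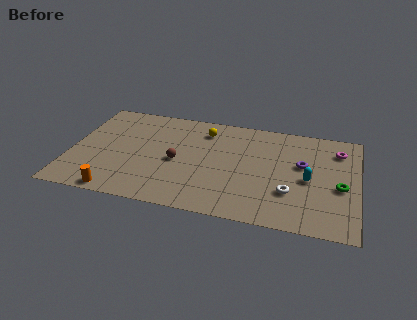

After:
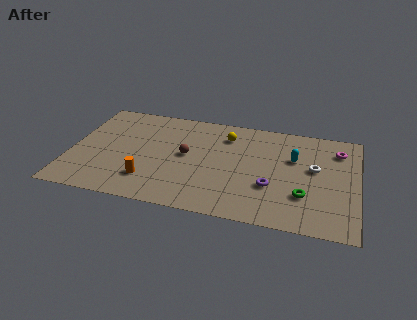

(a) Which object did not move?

the magenta torus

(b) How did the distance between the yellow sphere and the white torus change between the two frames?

-1.4

The distance was about 7.0 in the first image and 5.6 in the second, so they moved 1.4 units closer together.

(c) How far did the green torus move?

2.3

The green torus was near (15.6, 4.1) before and (13.6, 2.9) after, so it travelled √(2.0² + 1.2²) ≈ 2.3 units.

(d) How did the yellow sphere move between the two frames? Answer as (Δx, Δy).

(1.3, -0.2)

The yellow sphere started near (7.6, 7.7) and ended near (8.9, 7.5).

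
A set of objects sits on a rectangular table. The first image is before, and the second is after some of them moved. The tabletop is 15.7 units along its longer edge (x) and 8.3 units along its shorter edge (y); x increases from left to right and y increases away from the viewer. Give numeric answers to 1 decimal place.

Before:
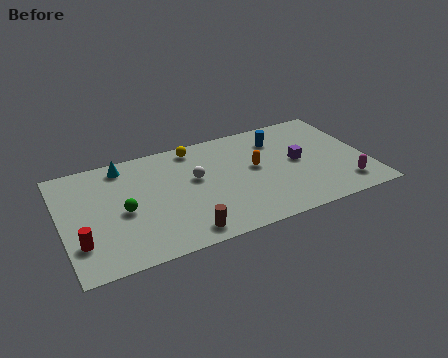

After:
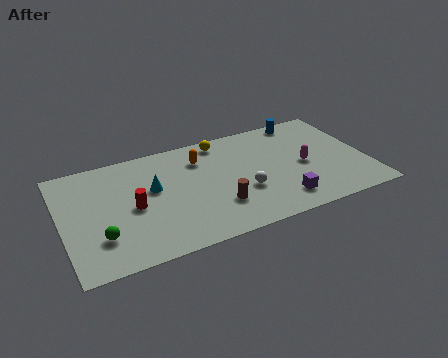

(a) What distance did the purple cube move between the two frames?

3.0

From (12.2, 4.3) to (11.0, 1.6), the purple cube covered √(1.2² + 2.7²) ≈ 3.0 units.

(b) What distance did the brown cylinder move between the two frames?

2.3

The brown cylinder was near (5.9, 1.1) before and (7.8, 2.4) after, so it travelled √(1.9² + 1.3²) ≈ 2.3 units.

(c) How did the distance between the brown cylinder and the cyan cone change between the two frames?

-2.6

The distance was about 6.6 in the first image and 4.0 in the second, so they moved 2.6 units closer together.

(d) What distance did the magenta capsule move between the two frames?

2.9

The magenta capsule moved from about (14.3, 1.6) to (12.5, 3.9), a distance of √(1.8² + 2.3²) ≈ 2.9.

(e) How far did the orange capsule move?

3.2

The orange capsule moved from about (10.0, 4.6) to (7.3, 6.3), a distance of √(2.7² + 1.7²) ≈ 3.2.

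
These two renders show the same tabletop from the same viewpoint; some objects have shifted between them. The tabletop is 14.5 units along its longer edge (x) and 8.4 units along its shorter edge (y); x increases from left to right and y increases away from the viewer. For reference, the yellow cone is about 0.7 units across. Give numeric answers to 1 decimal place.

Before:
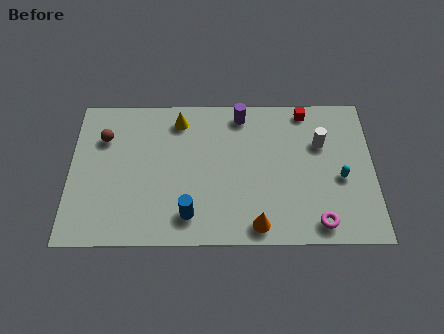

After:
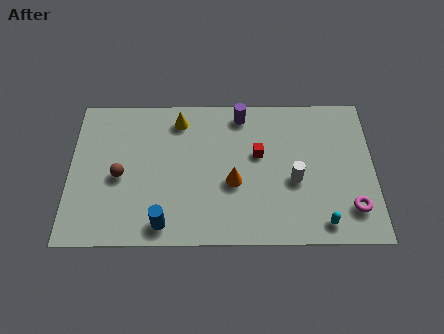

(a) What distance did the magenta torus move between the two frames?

1.8

From (11.8, 1.1) to (13.4, 1.9), the magenta torus covered √(1.6² + 0.8²) ≈ 1.8 units.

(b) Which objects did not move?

the purple cylinder and the yellow cone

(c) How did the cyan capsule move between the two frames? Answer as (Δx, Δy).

(-0.9, -2.5)

From the two frames, the cyan capsule sits at roughly (12.9, 3.6) before and (12.0, 1.1) after.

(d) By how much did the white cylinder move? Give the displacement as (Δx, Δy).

(-1.3, -2.1)

The white cylinder was at about (12.0, 5.6) and moved to about (10.7, 3.5).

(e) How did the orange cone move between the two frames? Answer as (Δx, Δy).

(-1.1, 2.4)

From the two frames, the orange cone sits at roughly (8.9, 1.0) before and (7.8, 3.4) after.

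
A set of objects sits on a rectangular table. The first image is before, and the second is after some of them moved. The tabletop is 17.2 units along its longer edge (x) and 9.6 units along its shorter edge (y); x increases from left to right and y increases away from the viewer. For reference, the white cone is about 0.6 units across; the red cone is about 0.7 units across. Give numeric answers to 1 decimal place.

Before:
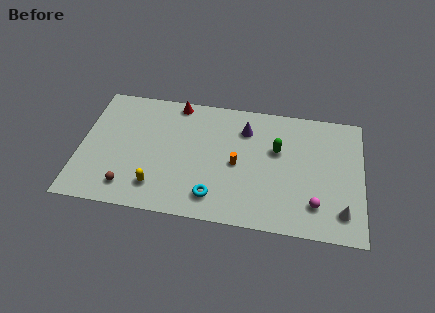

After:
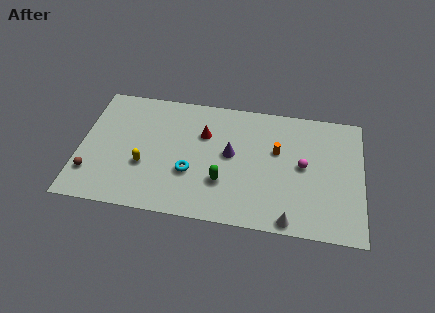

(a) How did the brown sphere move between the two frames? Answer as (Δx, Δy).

(-2.3, 0.7)

From the two frames, the brown sphere sits at roughly (3.1, 1.7) before and (0.8, 2.4) after.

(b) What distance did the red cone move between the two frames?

2.8

From (5.7, 8.7) to (7.5, 6.5), the red cone covered √(1.8² + 2.2²) ≈ 2.8 units.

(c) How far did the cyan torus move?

2.2

The cyan torus was near (8.3, 1.8) before and (6.8, 3.4) after, so it travelled √(1.5² + 1.6²) ≈ 2.2 units.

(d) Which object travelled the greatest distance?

the green capsule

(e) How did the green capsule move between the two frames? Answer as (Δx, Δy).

(-3.2, -3.0)

The green capsule was at about (12.0, 6.0) and moved to about (8.8, 3.0).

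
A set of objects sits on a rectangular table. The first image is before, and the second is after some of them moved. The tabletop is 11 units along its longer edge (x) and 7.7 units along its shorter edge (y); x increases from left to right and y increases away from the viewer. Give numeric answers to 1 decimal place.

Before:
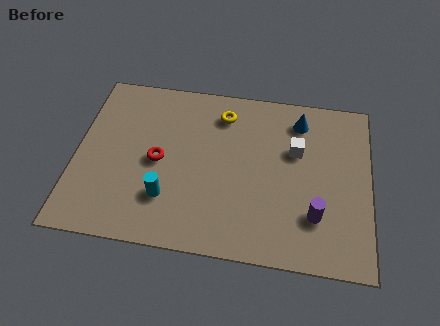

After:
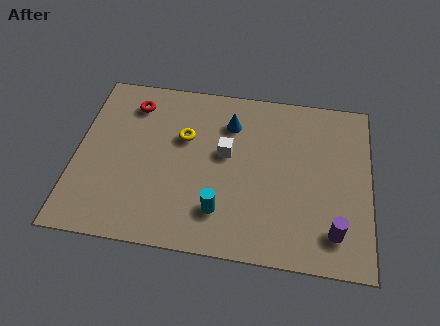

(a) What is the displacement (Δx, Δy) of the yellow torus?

(-1.4, -1.3)

The yellow torus started near (5.4, 6.2) and ended near (4.0, 4.9).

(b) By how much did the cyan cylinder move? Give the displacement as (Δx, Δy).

(2.0, -0.3)

From the two frames, the cyan cylinder sits at roughly (3.5, 2.1) before and (5.5, 1.8) after.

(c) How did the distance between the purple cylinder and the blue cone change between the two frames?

+1.6

They were about 4.3 units apart before and 5.9 after — 1.6 units further apart.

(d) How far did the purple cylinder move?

0.9

The purple cylinder moved from about (9.0, 2.1) to (9.7, 1.5), a distance of √(0.7² + 0.6²) ≈ 0.9.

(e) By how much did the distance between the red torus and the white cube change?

-1.2

Before: roughly 5.2 units apart; after: 4.0. That's 1.2 units closer together.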